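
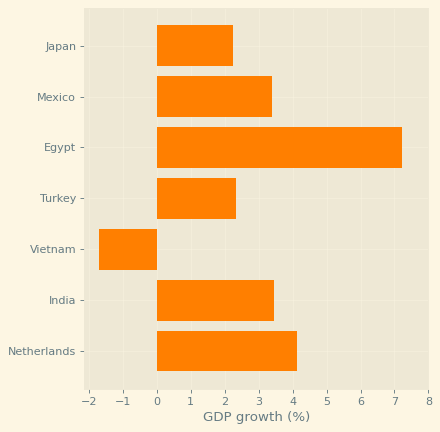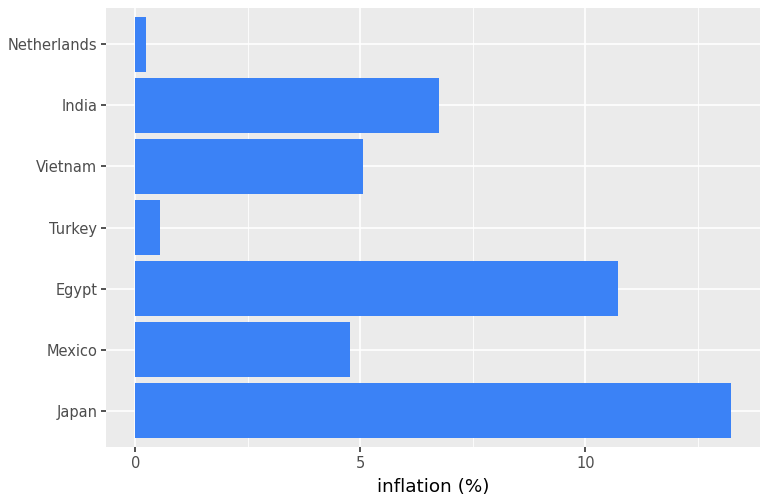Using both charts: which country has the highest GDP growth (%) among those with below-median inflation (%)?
Chart 2 median inflation (%) ≈ 6; below-median countries: Mexico, Turkey, Netherlands. Among those, Netherlands has the highest GDP growth (%) (≈ 4).

Netherlands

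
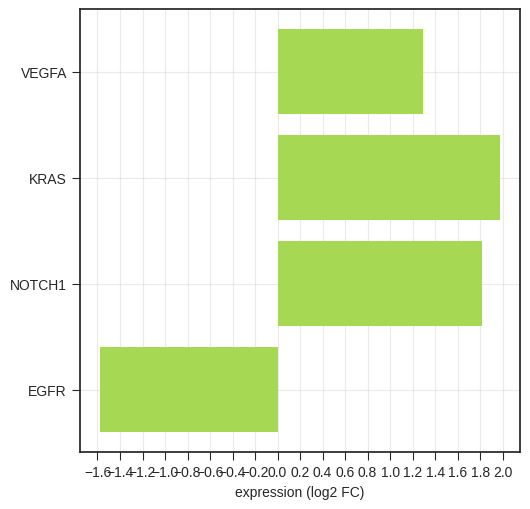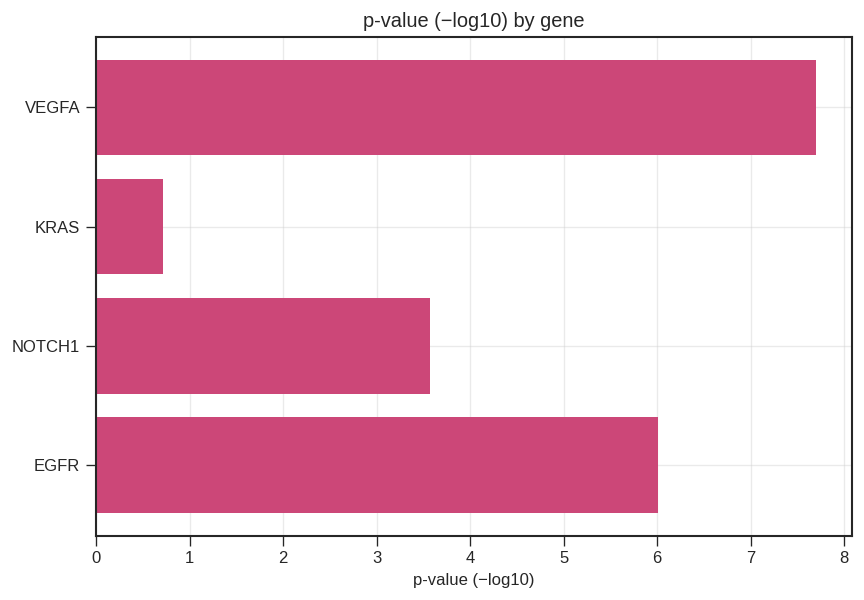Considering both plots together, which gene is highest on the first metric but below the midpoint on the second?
Chart 2 median p-value (−log10) ≈ 5; below-median genes: KRAS, NOTCH1. Among those, KRAS has the highest expression (log2 FC) (≈ 2).

KRAS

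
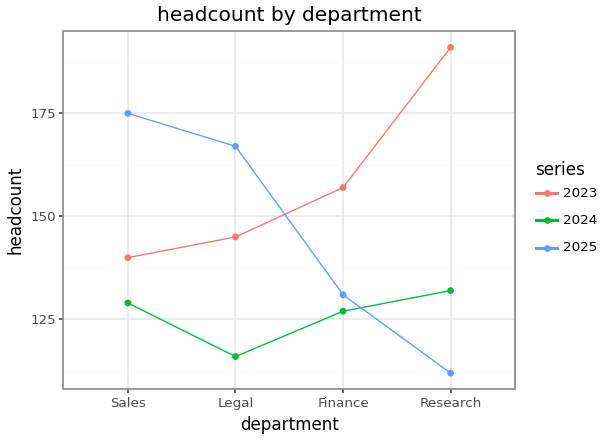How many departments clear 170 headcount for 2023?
1

Above 170: Research.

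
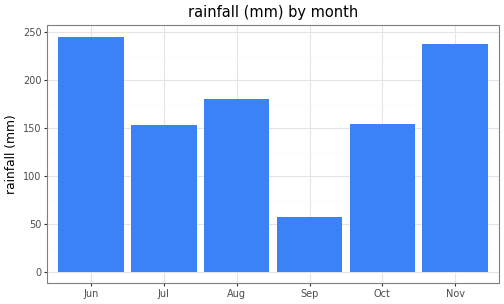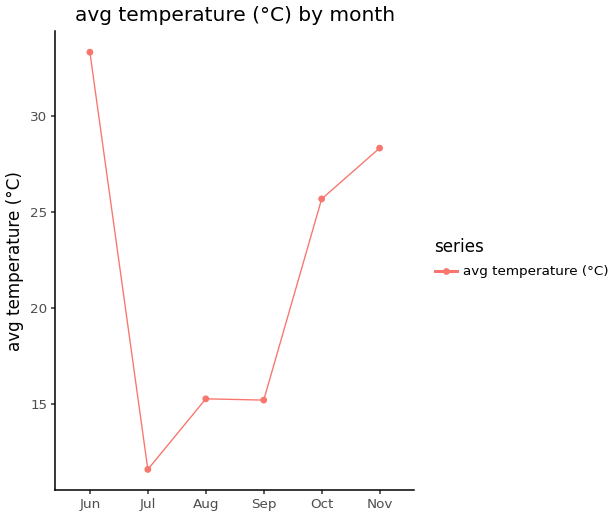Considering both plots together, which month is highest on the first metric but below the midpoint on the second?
Aug

Chart 2 median avg temperature (°C) ≈ 20; below-median months: Jul, Aug, Sep. Among those, Aug has the highest rainfall (mm) (≈ 175).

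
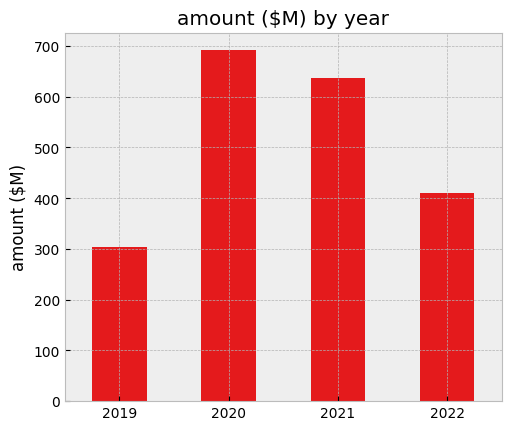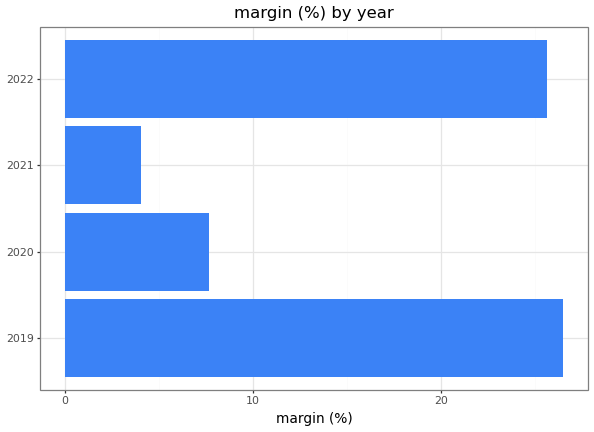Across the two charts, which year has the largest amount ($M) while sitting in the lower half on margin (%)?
2020

Chart 2 median margin (%) ≈ 15; below-median years: 2020, 2021. Among those, 2020 has the highest amount ($M) (≈ 700).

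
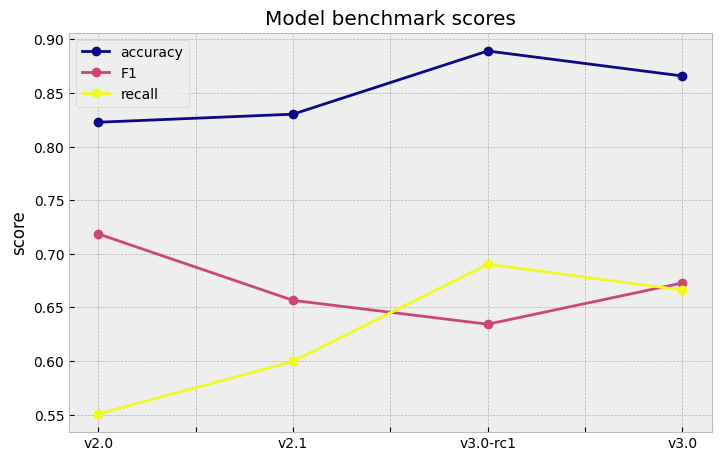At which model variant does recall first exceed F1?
v3.0-rc1

v2.1: recall ≈ 0.60 vs F1 ≈ 0.65 (not yet); v3.0-rc1: recall ≈ 0.70 vs F1 ≈ 0.65 (first crossover).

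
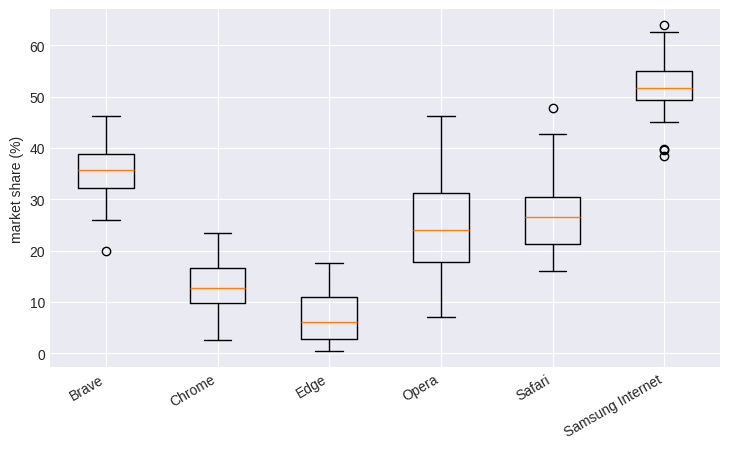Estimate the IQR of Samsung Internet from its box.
Q3 ≈ 55, Q1 ≈ 50; IQR ≈ 5.

≈ 5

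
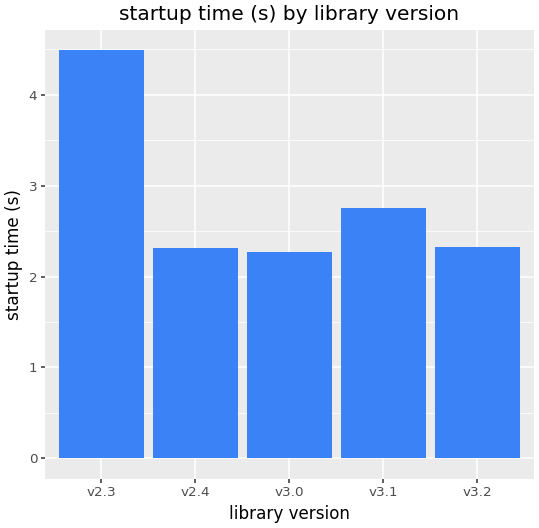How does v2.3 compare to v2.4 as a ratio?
≈ 1.8×

v2.3 ≈ 4.5, v2.4 ≈ 2.5; 4.5/2.5 ≈ 1.8.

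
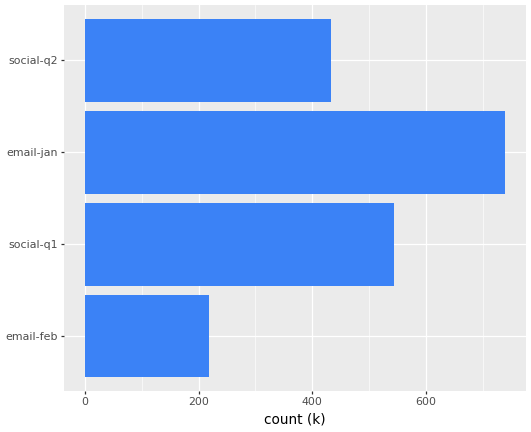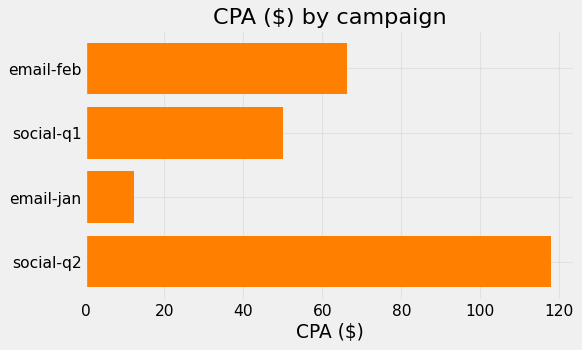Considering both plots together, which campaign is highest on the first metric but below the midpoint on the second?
Chart 2 median CPA ($) ≈ 60; below-median campaigns: social-q1, email-jan. Among those, email-jan has the highest count (k) (≈ 700).

email-jan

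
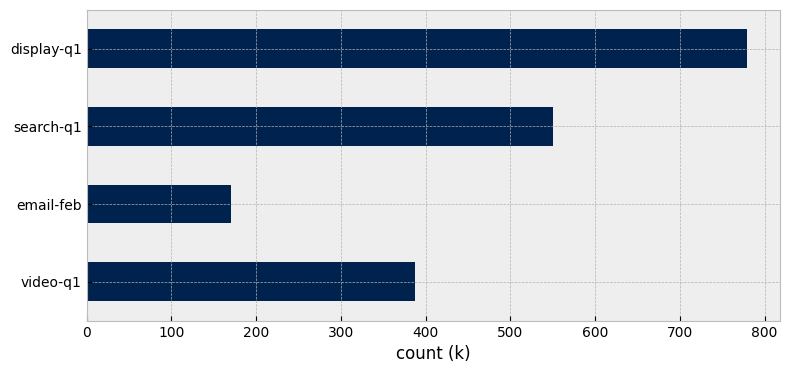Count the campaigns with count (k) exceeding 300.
3

Above 300: video-q1, search-q1, display-q1.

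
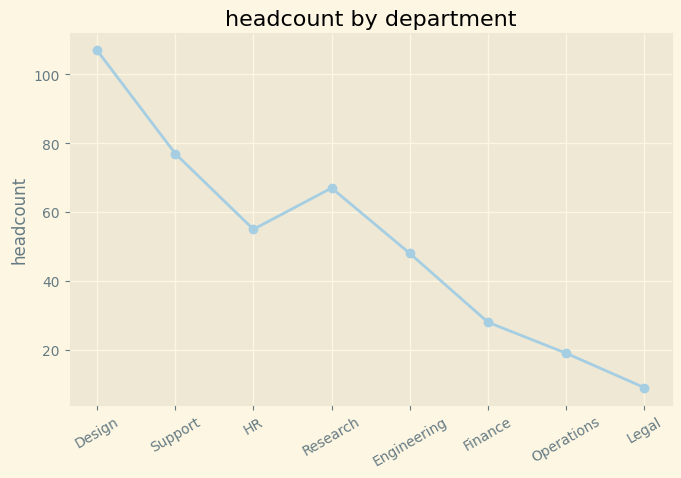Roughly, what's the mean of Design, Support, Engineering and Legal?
≈ 62

(110 + 80 + 50 + 10) / 4 ≈ 62.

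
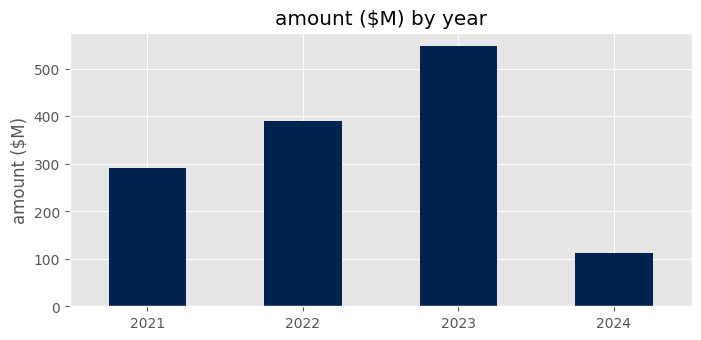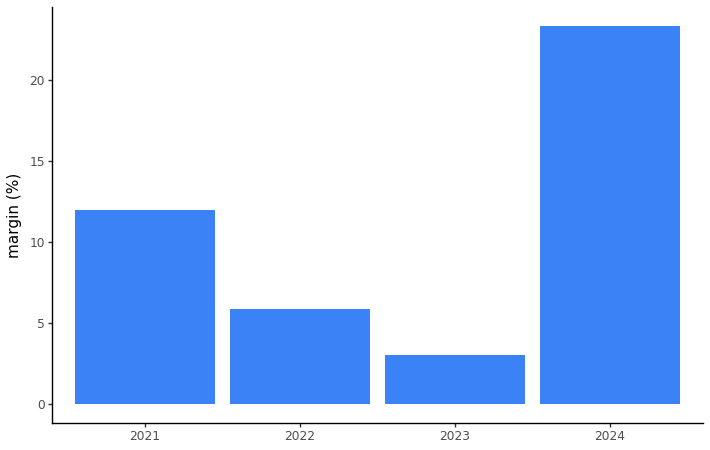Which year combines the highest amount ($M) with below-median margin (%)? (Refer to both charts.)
Chart 2 median margin (%) ≈ 10; below-median years: 2022, 2023. Among those, 2023 has the highest amount ($M) (≈ 500).

2023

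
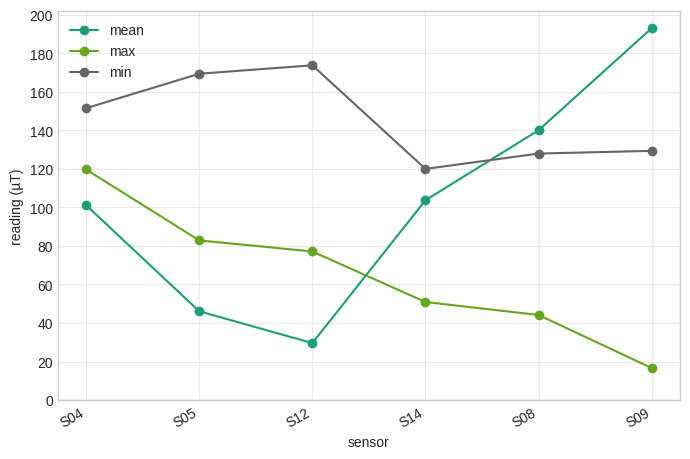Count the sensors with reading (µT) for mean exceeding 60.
Above 60: S04, S14, S08, S09.

4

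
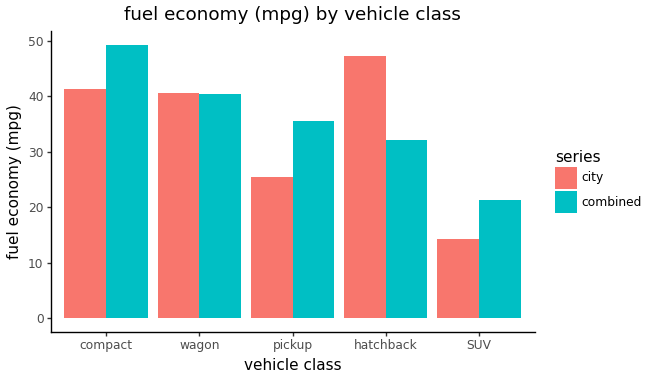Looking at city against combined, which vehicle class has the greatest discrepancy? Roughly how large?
hatchback, ≈ 15 mpg

hatchback: city ≈ 45, combined ≈ 30 → gap ≈ 15. Next-largest (pickup) is only ≈ 10.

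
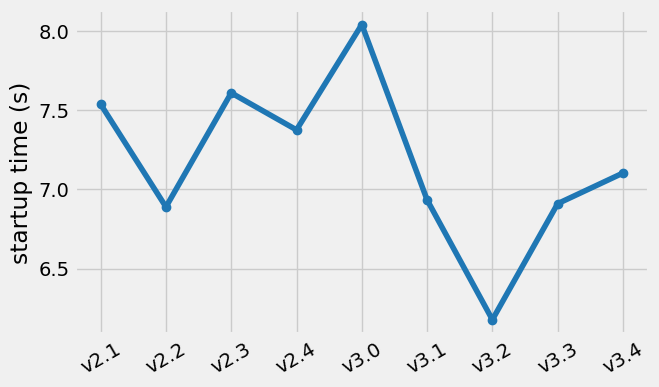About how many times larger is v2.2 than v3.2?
≈ 1.1×

v2.2 ≈ 6.8, v3.2 ≈ 6.2; 6.8/6.2 ≈ 1.1.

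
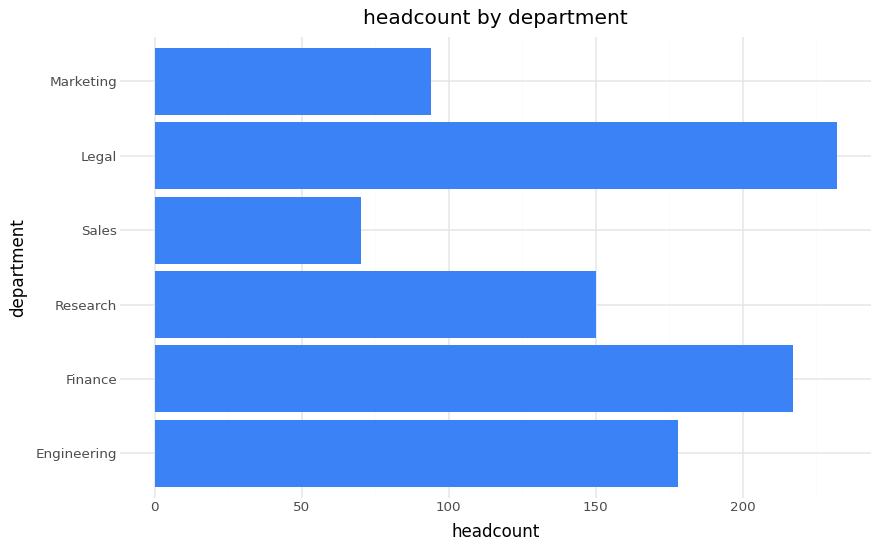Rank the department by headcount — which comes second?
Finance

Top 3: Legal ≈ 240, Finance ≈ 220, Engineering ≈ 180.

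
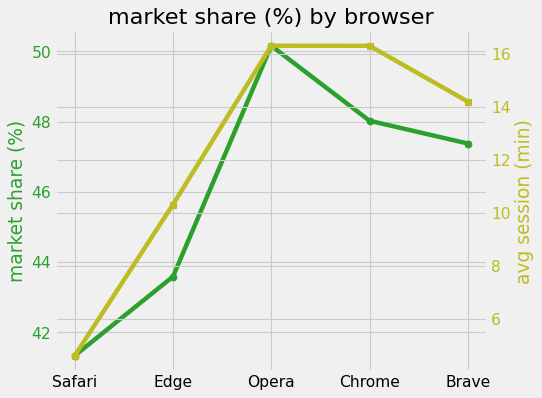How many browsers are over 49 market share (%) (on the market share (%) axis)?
1

Above 49: Opera.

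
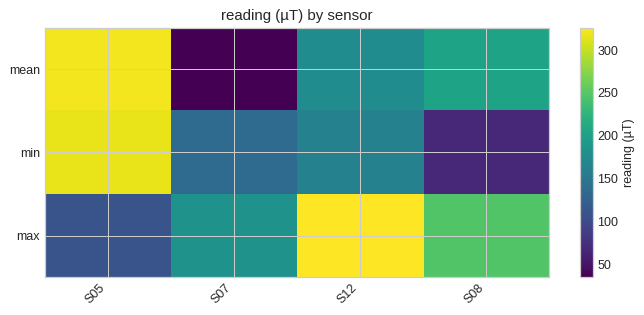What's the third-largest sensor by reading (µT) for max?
S07

Top 4 for max: S12 ≈ 325, S08 ≈ 250, S07 ≈ 175, S05 ≈ 100.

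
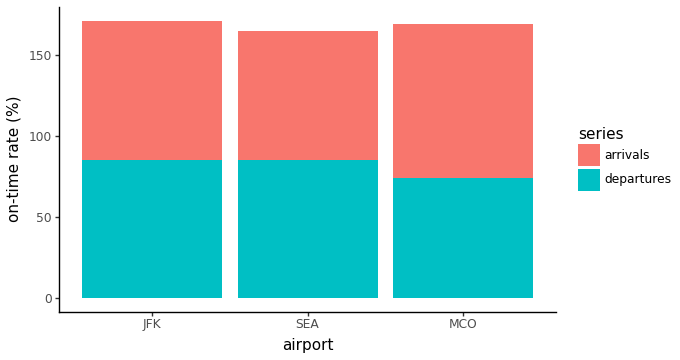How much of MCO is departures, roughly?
≈ 80

departures top ≈ 80, bottom ≈ 0; segment ≈ 80.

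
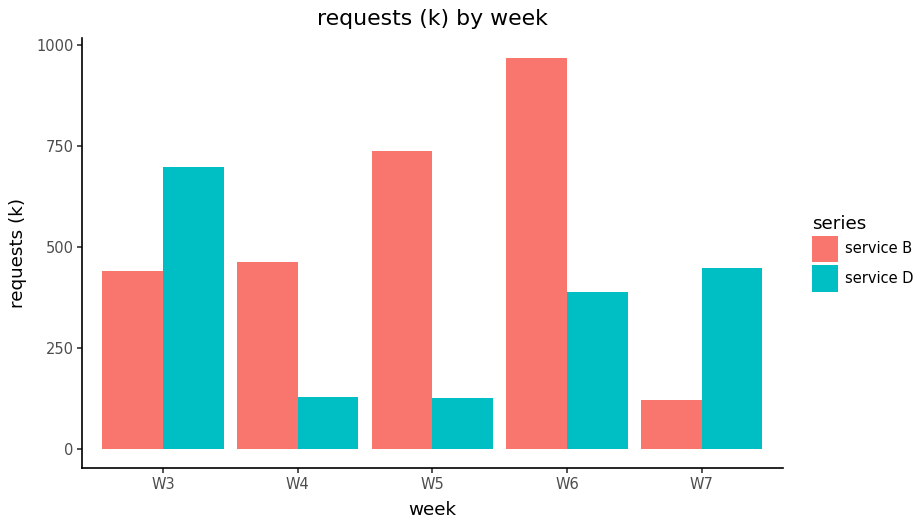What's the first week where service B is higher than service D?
W3: service B ≈ 400 vs service D ≈ 700 (not yet); W4: service B ≈ 500 vs service D ≈ 100 (first crossover).

W4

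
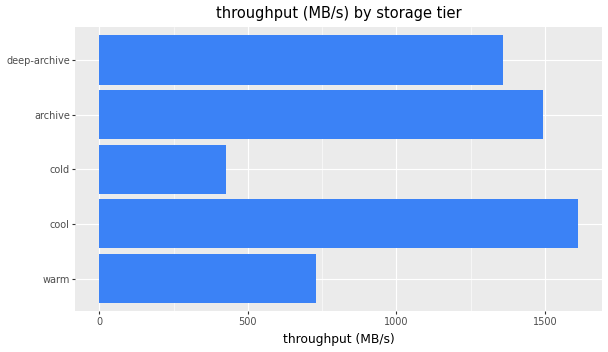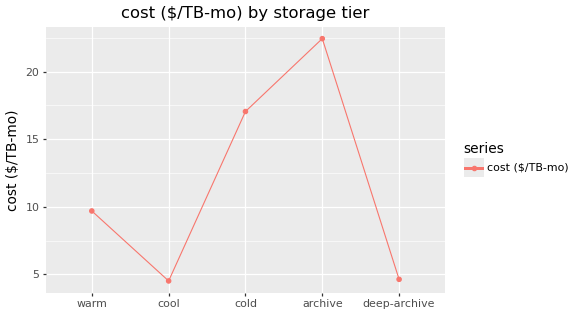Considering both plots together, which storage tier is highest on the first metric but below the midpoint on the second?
Chart 2 median cost ($/TB-mo) ≈ 10; below-median storage tiers: cool, deep-archive. Among those, cool has the highest throughput (MB/s) (≈ 1600).

cool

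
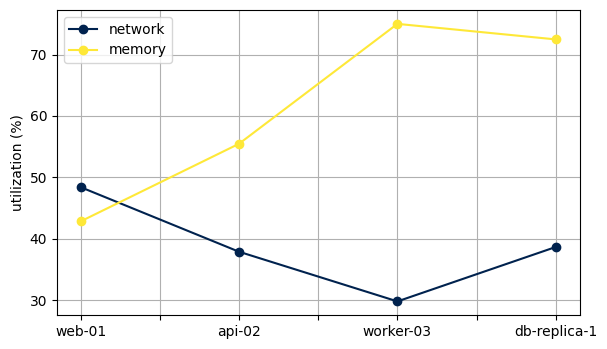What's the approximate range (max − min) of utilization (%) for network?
Max web-01 ≈ 50, min worker-03 ≈ 30; range ≈ 20.

≈ 20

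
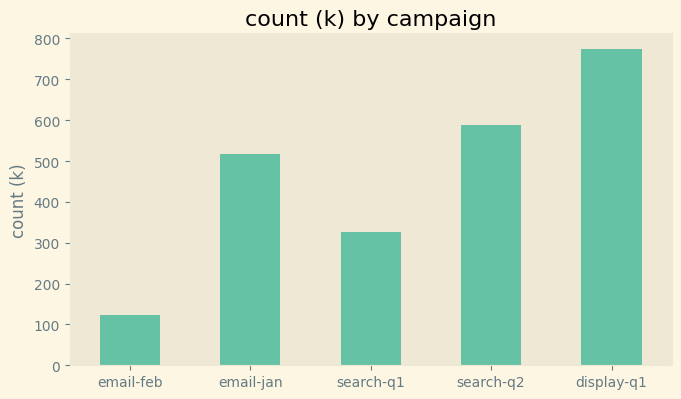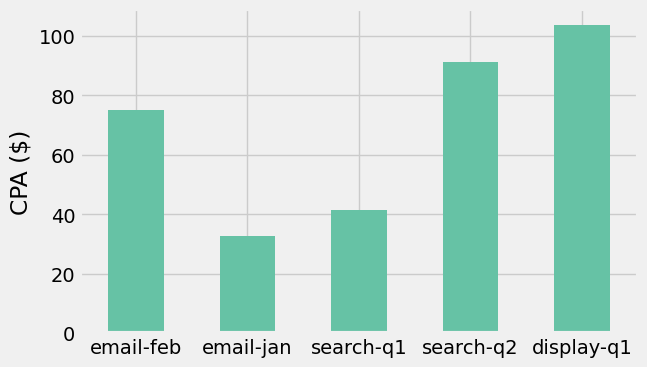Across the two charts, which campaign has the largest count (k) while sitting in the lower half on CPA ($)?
Chart 2 median CPA ($) ≈ 80; below-median campaigns: email-jan, search-q1. Among those, email-jan has the highest count (k) (≈ 500).

email-jan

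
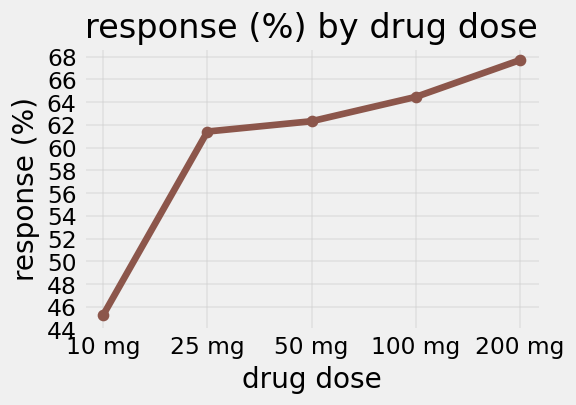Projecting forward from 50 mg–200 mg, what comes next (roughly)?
Last three: 62, 64, 68 → slope ≈ 3/step → next ≈ 71.

≈ 71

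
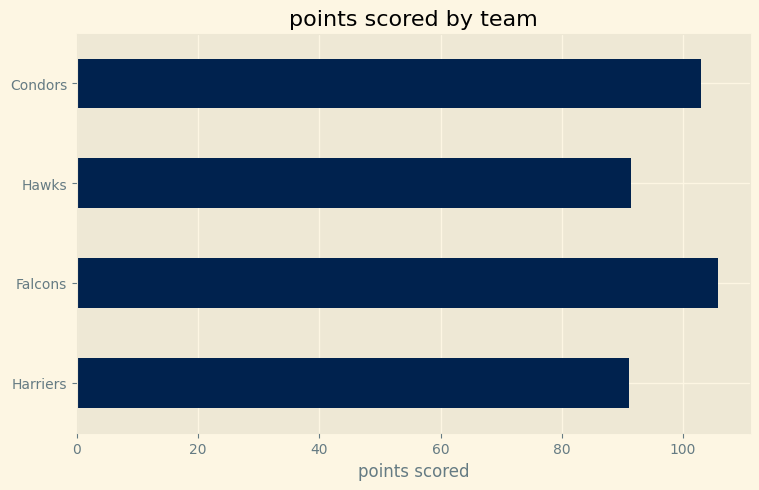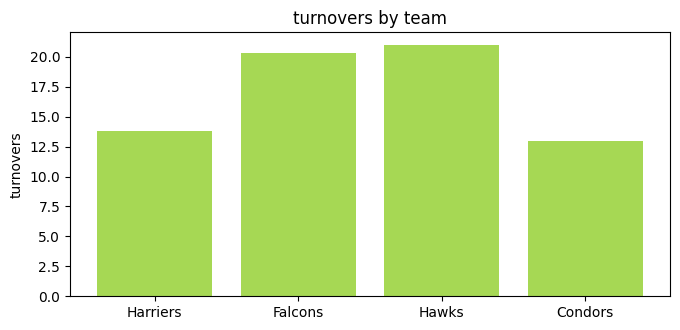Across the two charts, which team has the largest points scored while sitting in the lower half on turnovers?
Condors

Chart 2 median turnovers ≈ 18; below-median teams: Harriers, Condors. Among those, Condors has the highest points scored (≈ 100).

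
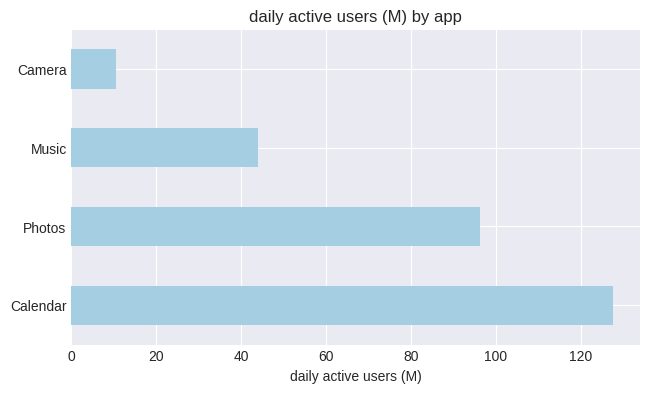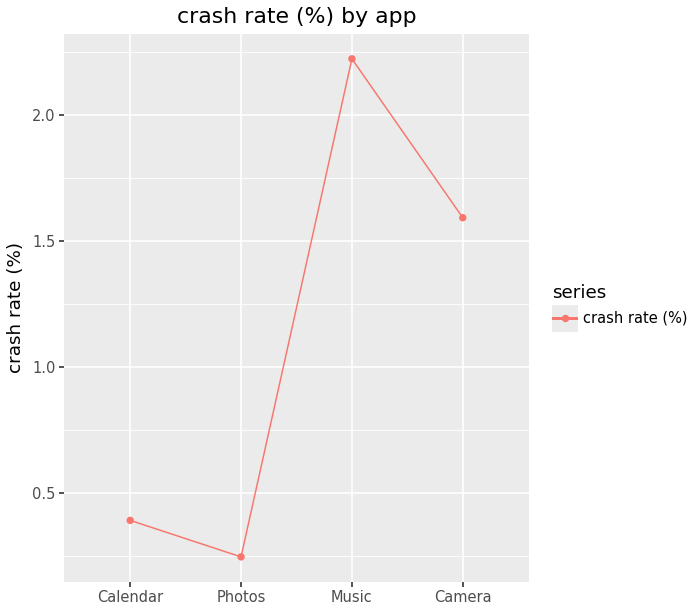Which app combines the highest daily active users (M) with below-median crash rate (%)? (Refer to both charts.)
Calendar

Chart 2 median crash rate (%) ≈ 1; below-median apps: Calendar, Photos. Among those, Calendar has the highest daily active users (M) (≈ 120).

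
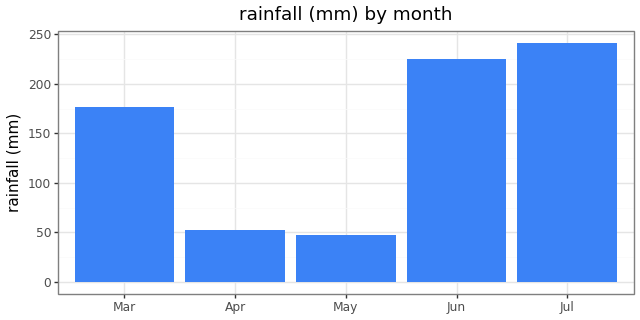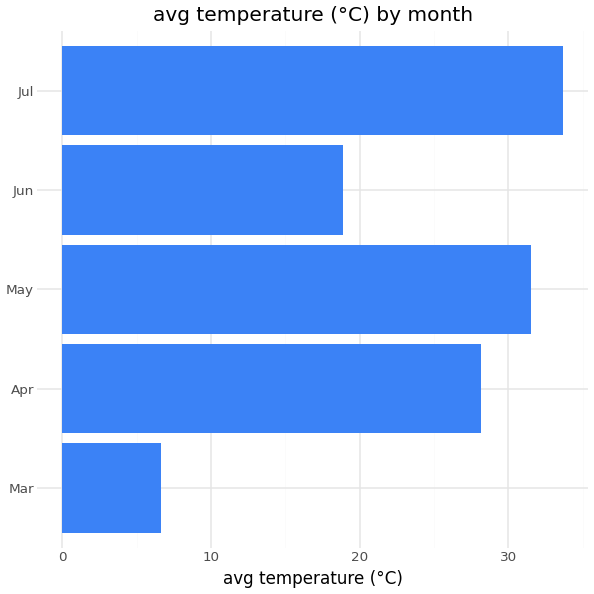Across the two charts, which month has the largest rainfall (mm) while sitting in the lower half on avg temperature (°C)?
Chart 2 median avg temperature (°C) ≈ 30; below-median months: Mar, Jun. Among those, Jun has the highest rainfall (mm) (≈ 225).

Jun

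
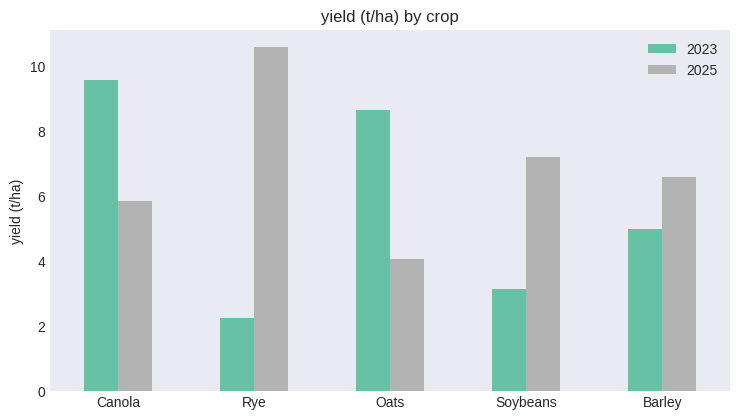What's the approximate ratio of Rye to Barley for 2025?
Rye ≈ 11, Barley ≈ 7; 11/7 ≈ 1.57.

≈ 1.57×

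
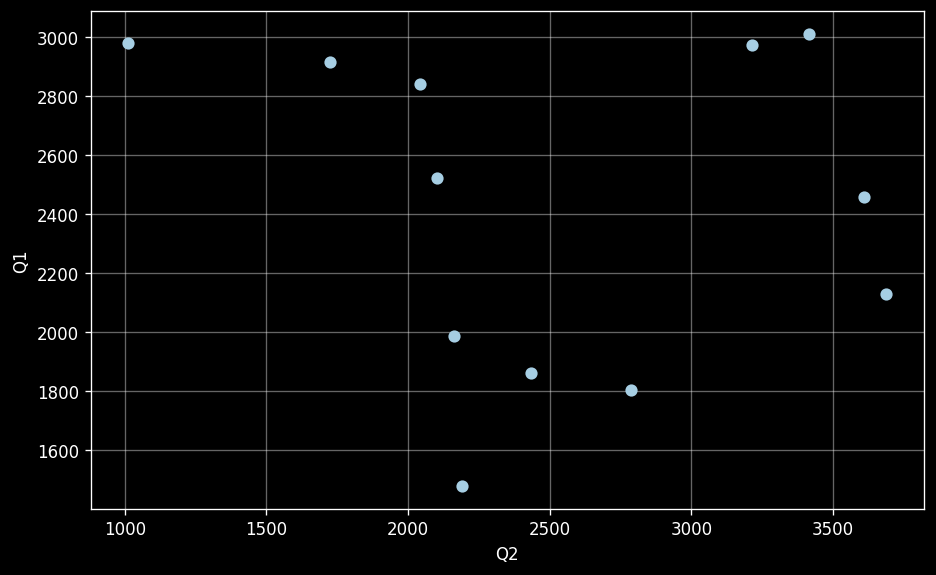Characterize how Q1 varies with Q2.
no clear correlation

Points are roughly uncorrelated; weak (|r| ≈ 0.1).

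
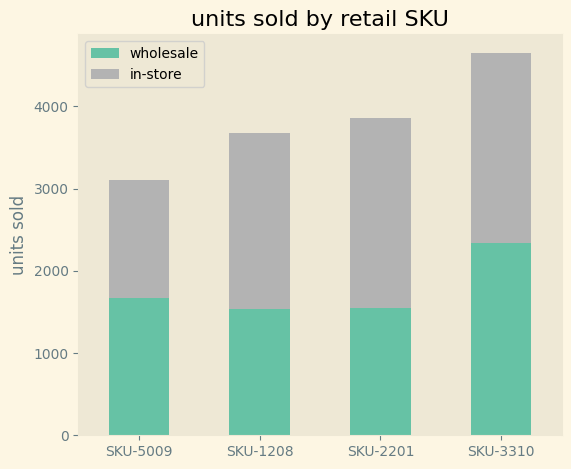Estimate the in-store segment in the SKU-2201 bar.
≈ 2500

in-store top ≈ 4000, bottom ≈ 1500; segment ≈ 2500.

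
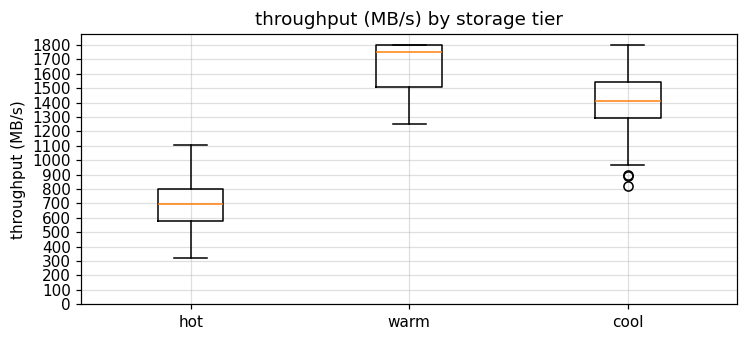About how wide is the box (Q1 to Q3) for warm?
Q3 ≈ 1800, Q1 ≈ 1500; IQR ≈ 300.

≈ 300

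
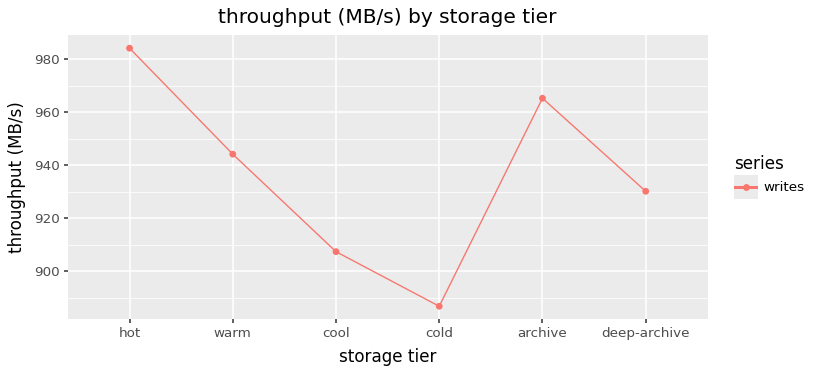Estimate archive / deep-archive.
archive ≈ 970, deep-archive ≈ 930; 970/930 ≈ 1.04.

≈ 1.04×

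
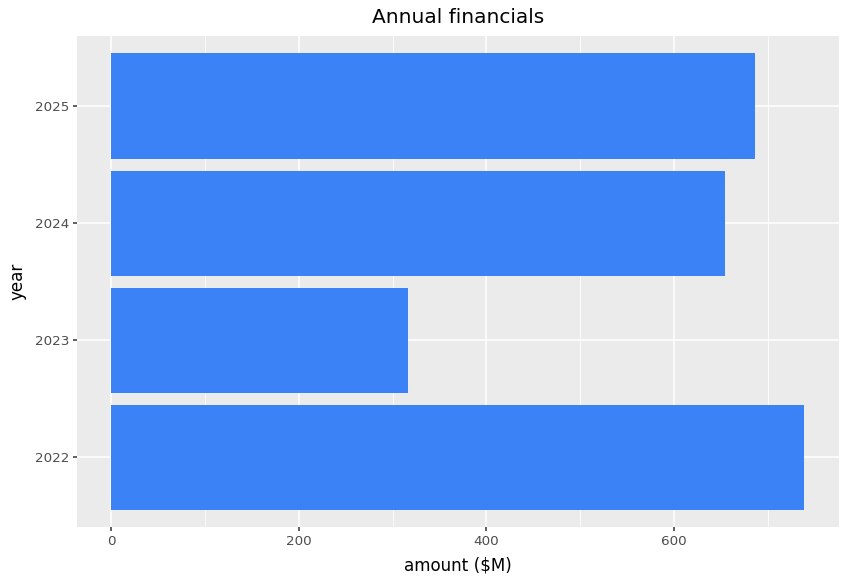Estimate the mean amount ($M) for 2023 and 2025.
≈ 500

(300 + 700) / 2 ≈ 500.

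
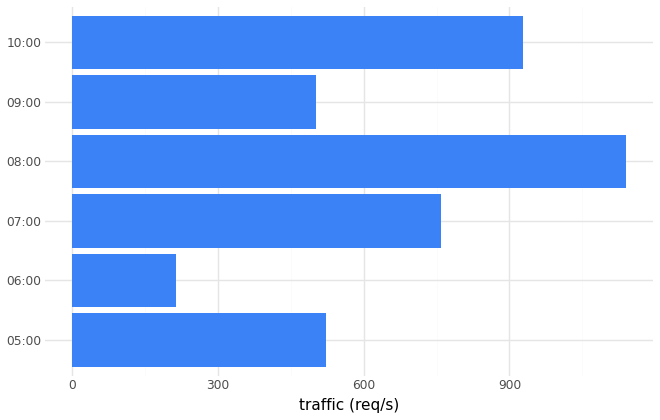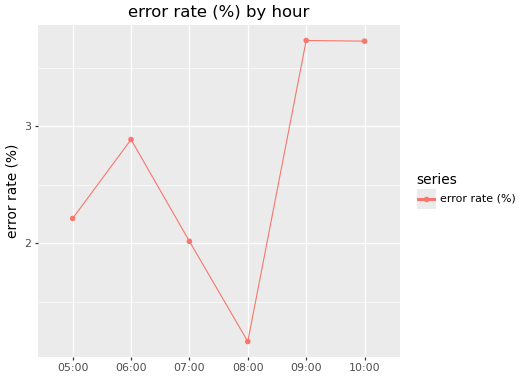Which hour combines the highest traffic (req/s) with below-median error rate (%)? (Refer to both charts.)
Chart 2 median error rate (%) ≈ 2.5; below-median hours: 05:00, 07:00, 08:00. Among those, 08:00 has the highest traffic (req/s) (≈ 1200).

08:00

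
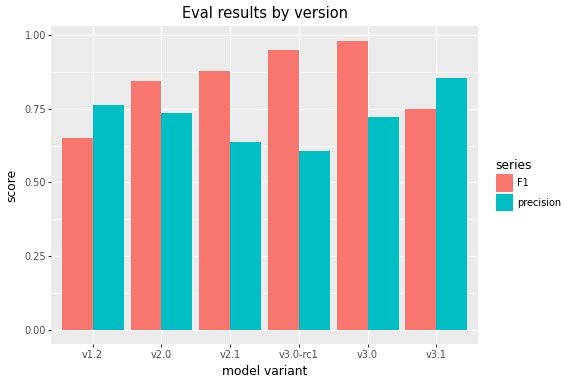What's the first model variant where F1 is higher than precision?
v2.0

v1.2: F1 ≈ 0.6 vs precision ≈ 0.8 (not yet); v2.0: F1 ≈ 0.8 vs precision ≈ 0.7 (first crossover).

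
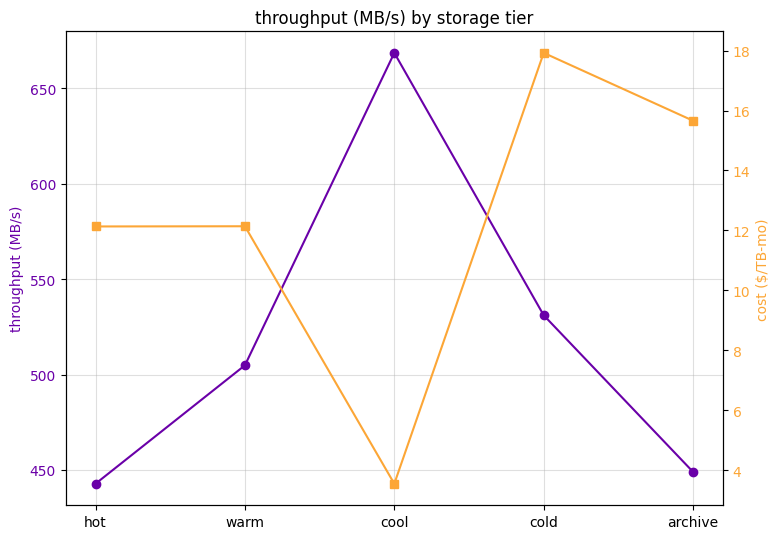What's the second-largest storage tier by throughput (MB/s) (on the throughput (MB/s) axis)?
cold

Top 3 (on the throughput (MB/s) axis): cool ≈ 660, cold ≈ 540, warm ≈ 500.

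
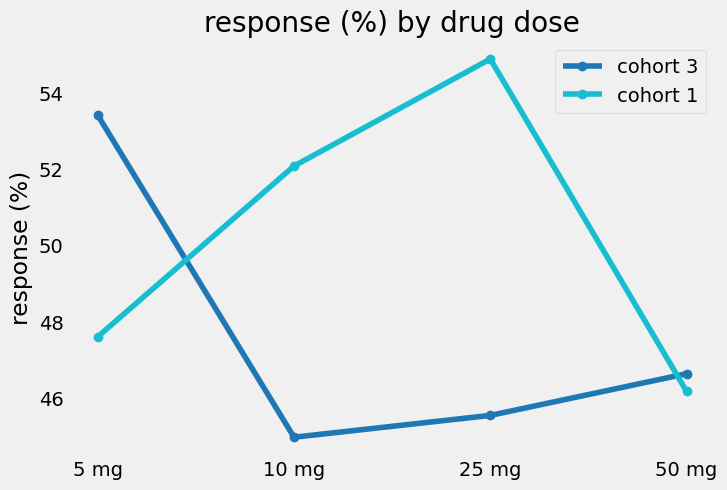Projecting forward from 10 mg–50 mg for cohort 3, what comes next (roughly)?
Last three: 45, 46, 47 → slope ≈ 1/step → next ≈ 48.

≈ 48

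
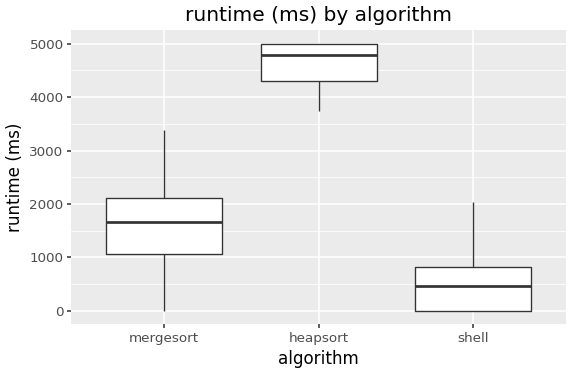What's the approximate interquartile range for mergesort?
≈ 1000

Q3 ≈ 2000, Q1 ≈ 1000; IQR ≈ 1000.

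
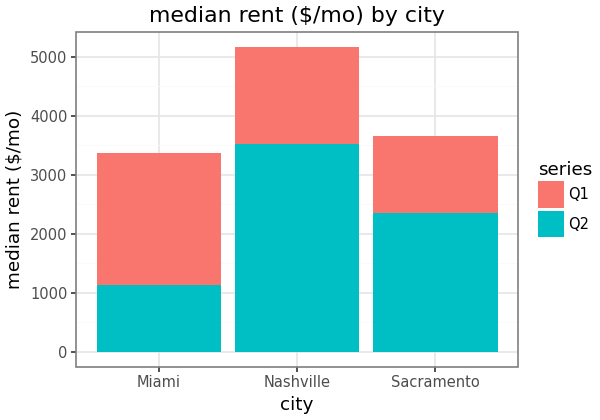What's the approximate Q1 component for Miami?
≈ 2500

Q1 top ≈ 3500, bottom ≈ 1000; segment ≈ 2500.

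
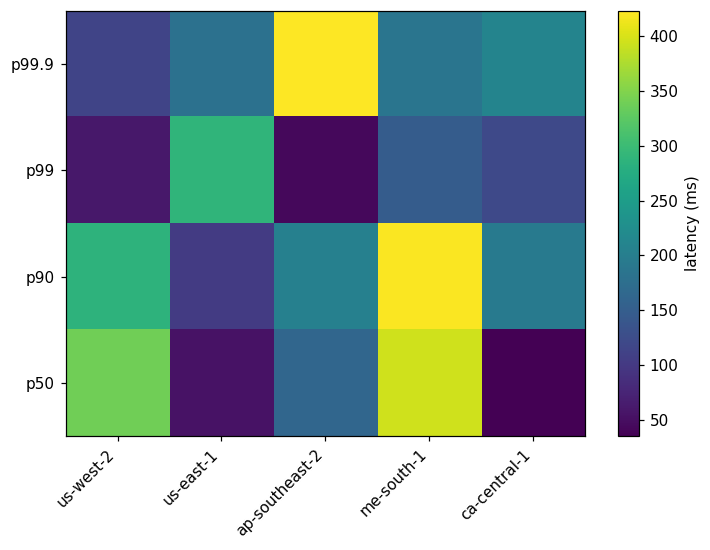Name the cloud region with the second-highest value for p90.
Top 3 for p90: me-south-1 ≈ 400, us-west-2 ≈ 300, ap-southeast-2 ≈ 200.

us-west-2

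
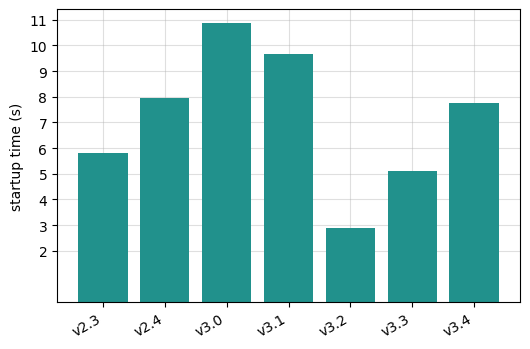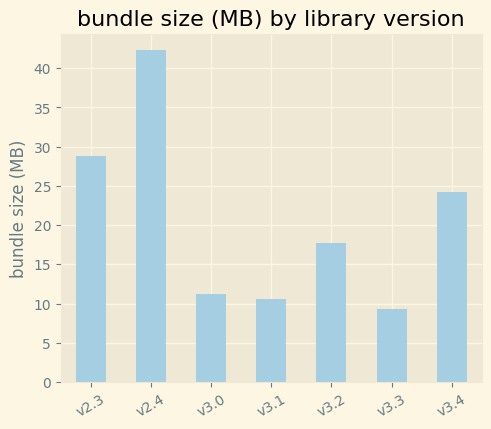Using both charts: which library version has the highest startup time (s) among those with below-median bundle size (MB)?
v3.0

Chart 2 median bundle size (MB) ≈ 20; below-median library versions: v3.0, v3.1, v3.3. Among those, v3.0 has the highest startup time (s) (≈ 11).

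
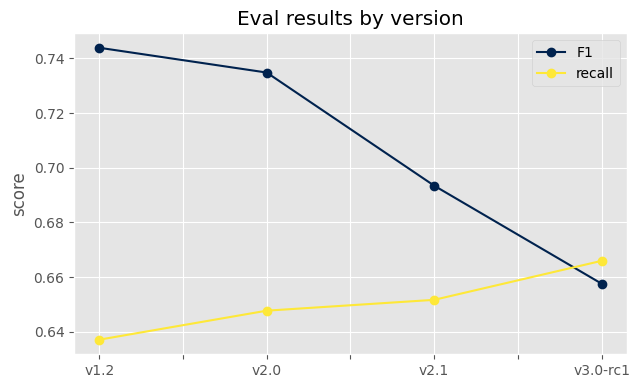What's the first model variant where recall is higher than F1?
v3.0-rc1

v2.1: recall ≈ 0.65 vs F1 ≈ 0.69 (not yet); v3.0-rc1: recall ≈ 0.67 vs F1 ≈ 0.66 (first crossover).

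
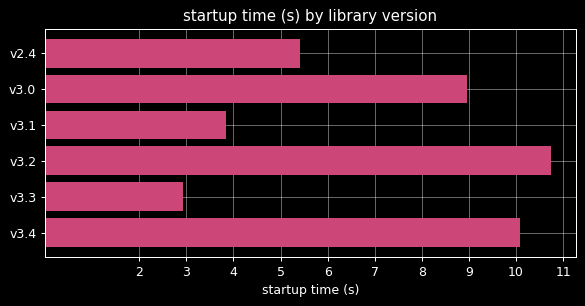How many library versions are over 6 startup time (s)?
Above 6: v3.0, v3.2, v3.4.

3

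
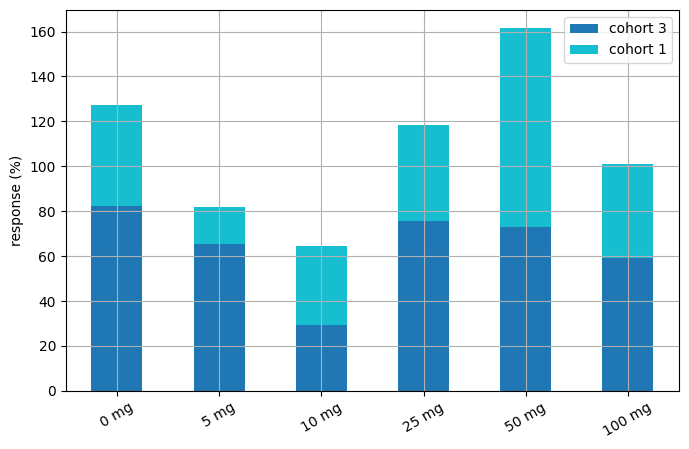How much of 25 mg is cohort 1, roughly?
cohort 1 top ≈ 120, bottom ≈ 80; segment ≈ 40.

≈ 40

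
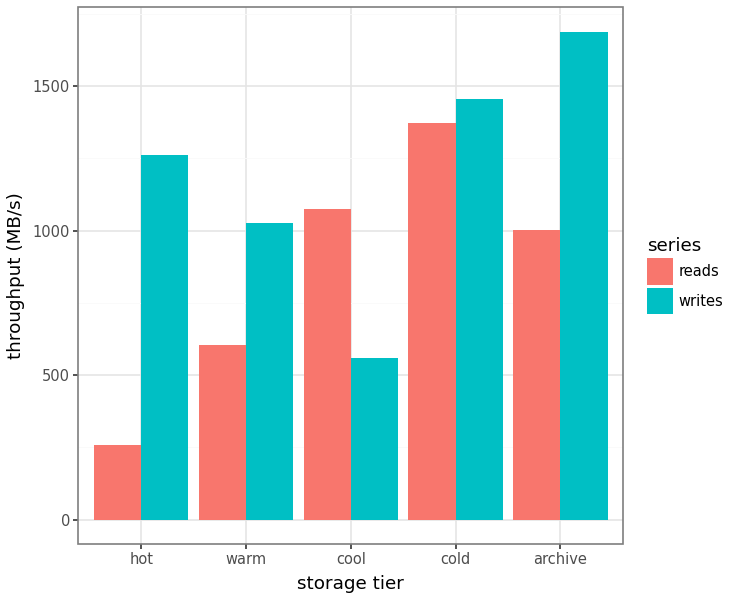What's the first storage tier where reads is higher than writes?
warm: reads ≈ 600 vs writes ≈ 1000 (not yet); cool: reads ≈ 1000 vs writes ≈ 600 (first crossover).

cool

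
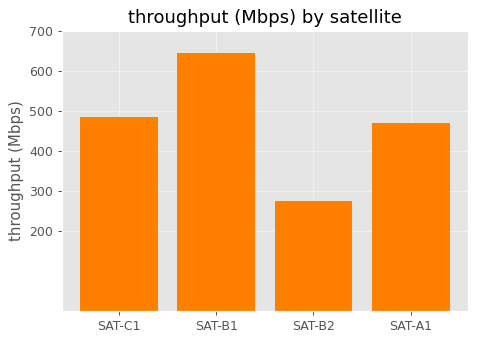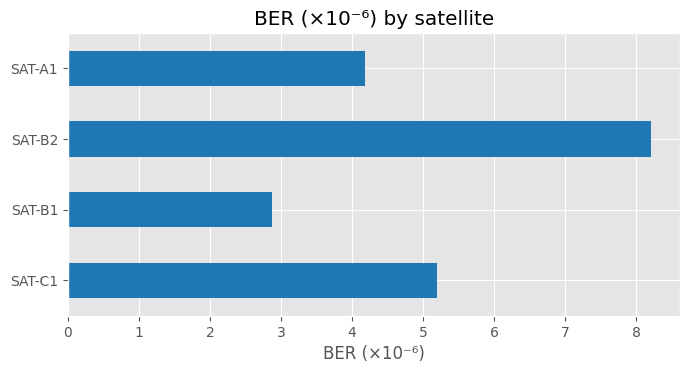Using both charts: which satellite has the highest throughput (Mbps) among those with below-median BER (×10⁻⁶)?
SAT-B1

Chart 2 median BER (×10⁻⁶) ≈ 5; below-median satellites: SAT-B1, SAT-A1. Among those, SAT-B1 has the highest throughput (Mbps) (≈ 600).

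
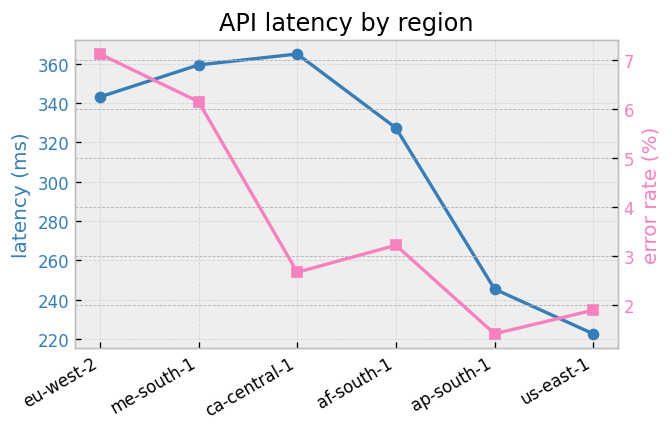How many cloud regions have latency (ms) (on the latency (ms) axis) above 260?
4

Above 260: eu-west-2, me-south-1, ca-central-1, af-south-1.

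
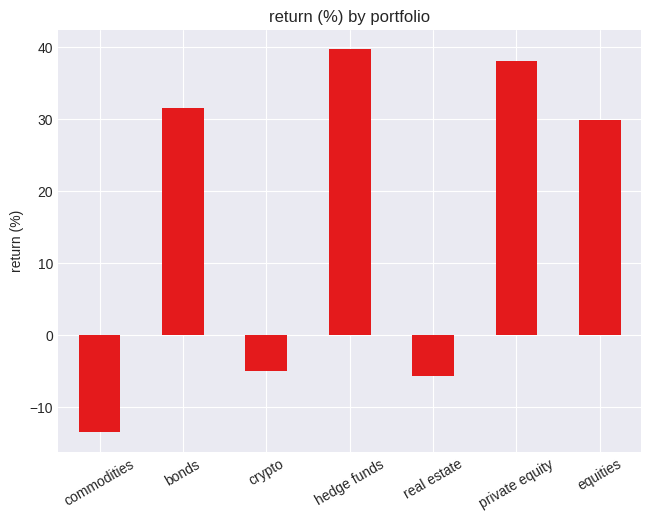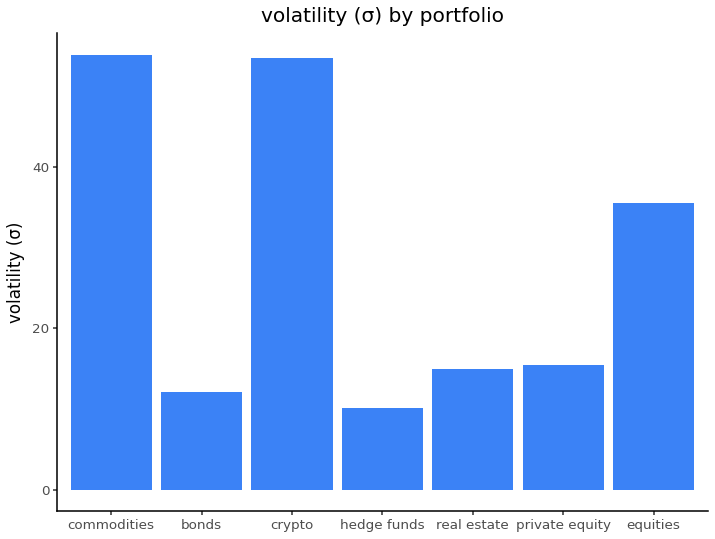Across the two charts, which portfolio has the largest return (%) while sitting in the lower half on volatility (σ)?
hedge funds

Chart 2 median volatility (σ) ≈ 15; below-median portfolios: bonds, hedge funds, real estate. Among those, hedge funds has the highest return (%) (≈ 40).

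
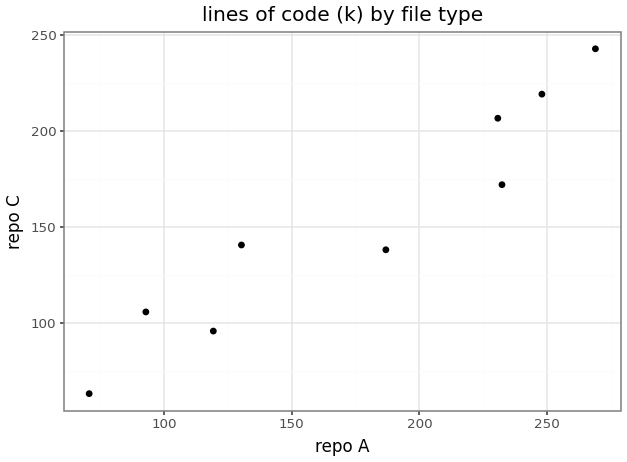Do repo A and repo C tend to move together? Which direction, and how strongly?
positive, strong

Points are positively correlated; strong (|r| ≈ 1.0).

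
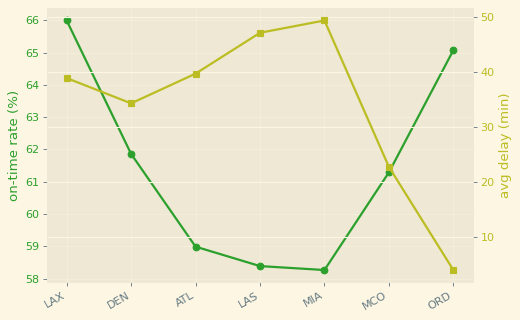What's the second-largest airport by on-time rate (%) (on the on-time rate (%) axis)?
ORD

Top 3 (on the on-time rate (%) axis): LAX ≈ 66, ORD ≈ 65, DEN ≈ 62.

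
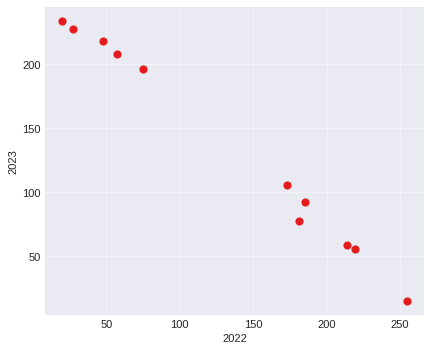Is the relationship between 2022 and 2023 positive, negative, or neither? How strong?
Points are negatively correlated; strong (|r| ≈ 1.0).

negative, strong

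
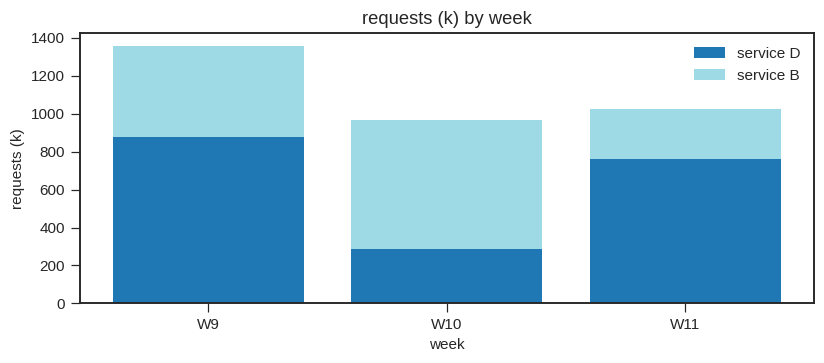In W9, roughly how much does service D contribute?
≈ 800

service D top ≈ 800, bottom ≈ 0; segment ≈ 800.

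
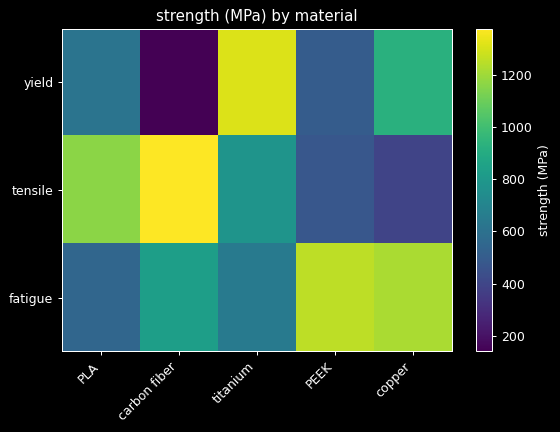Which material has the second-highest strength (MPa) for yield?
copper

Top 3 for yield: titanium ≈ 1400, copper ≈ 1000, PLA ≈ 600.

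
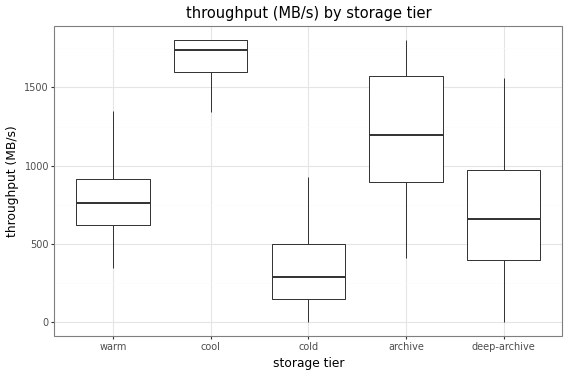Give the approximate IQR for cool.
≈ 200

Q3 ≈ 1800, Q1 ≈ 1600; IQR ≈ 200.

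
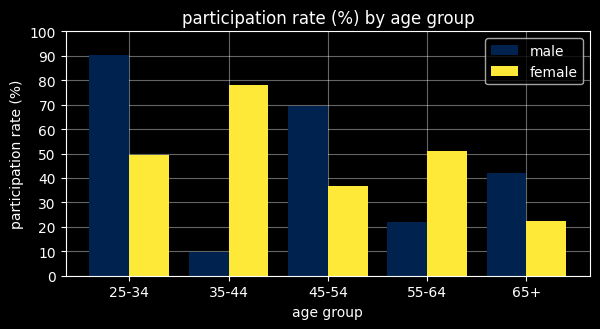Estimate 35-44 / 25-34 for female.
35-44 ≈ 80, 25-34 ≈ 50; 80/50 ≈ 1.6.

≈ 1.6×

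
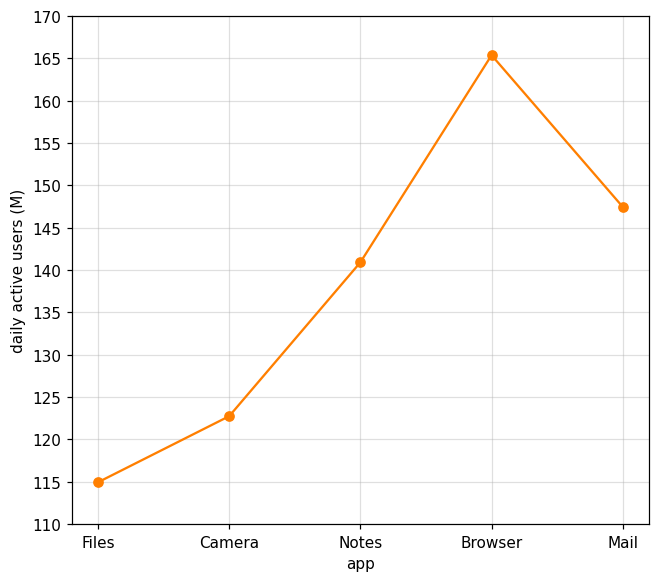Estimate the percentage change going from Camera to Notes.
≈ +12%

Camera ≈ 125, Notes ≈ 140; (140 − 125) / 125 ≈ +12%.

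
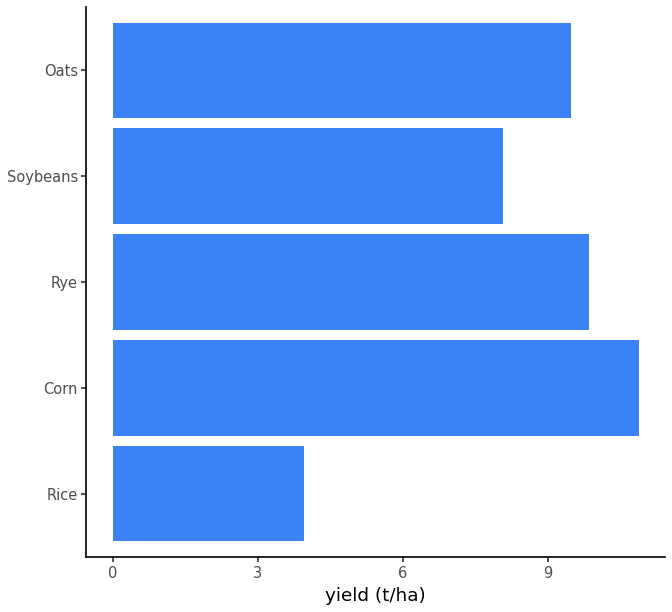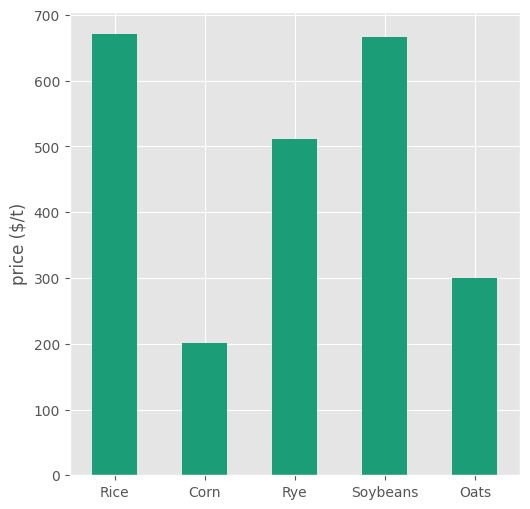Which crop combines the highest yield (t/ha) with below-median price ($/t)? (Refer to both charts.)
Corn

Chart 2 median price ($/t) ≈ 500; below-median crops: Corn, Oats. Among those, Corn has the highest yield (t/ha) (≈ 11).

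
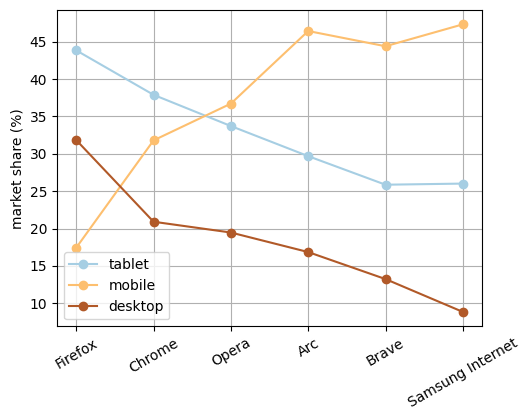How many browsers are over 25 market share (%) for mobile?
5

Above 25: Chrome, Opera, Arc, Brave, Samsung Internet.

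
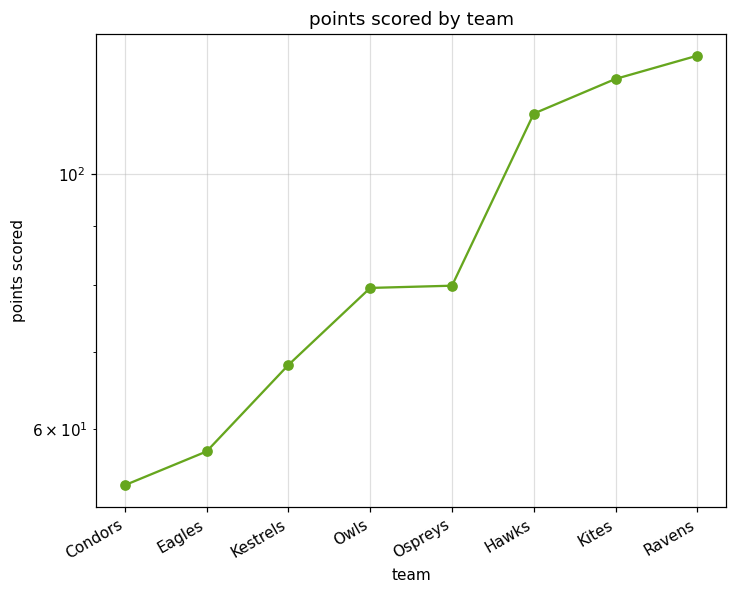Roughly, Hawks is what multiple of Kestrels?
≈ 1.57×

Hawks ≈ 110, Kestrels ≈ 70; 110/70 ≈ 1.57.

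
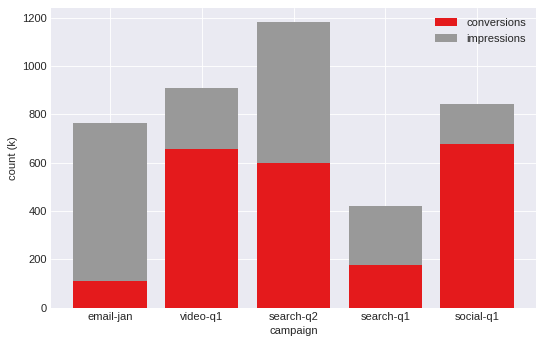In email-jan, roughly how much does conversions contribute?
conversions top ≈ 100, bottom ≈ 0; segment ≈ 100.

≈ 100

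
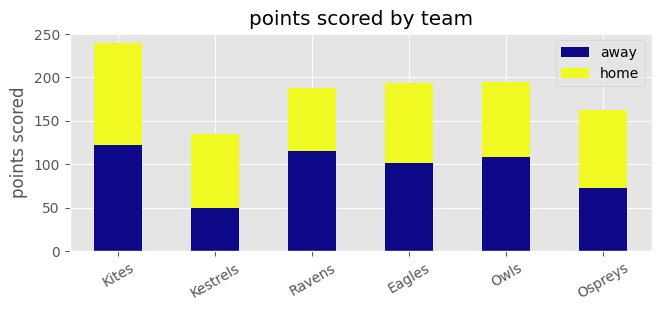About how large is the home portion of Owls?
home top ≈ 200, bottom ≈ 100; segment ≈ 100.

≈ 100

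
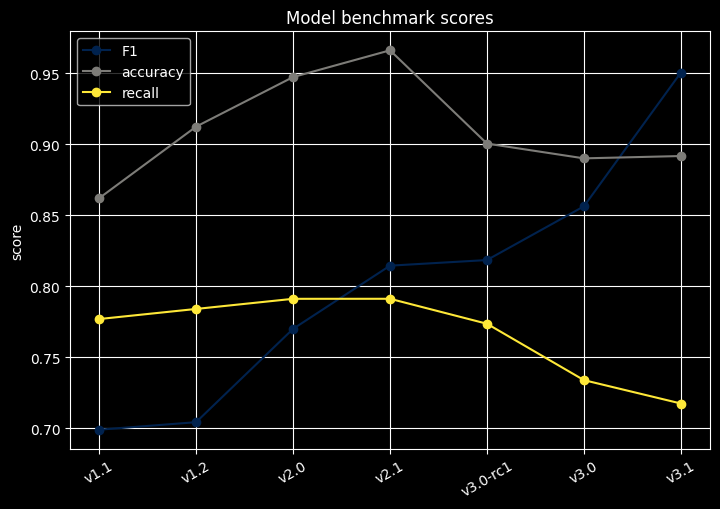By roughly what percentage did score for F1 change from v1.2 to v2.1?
v1.2 ≈ 0.70, v2.1 ≈ 0.80; (0.80 − 0.70) / 0.70 ≈ +14.3%.

≈ +14.3%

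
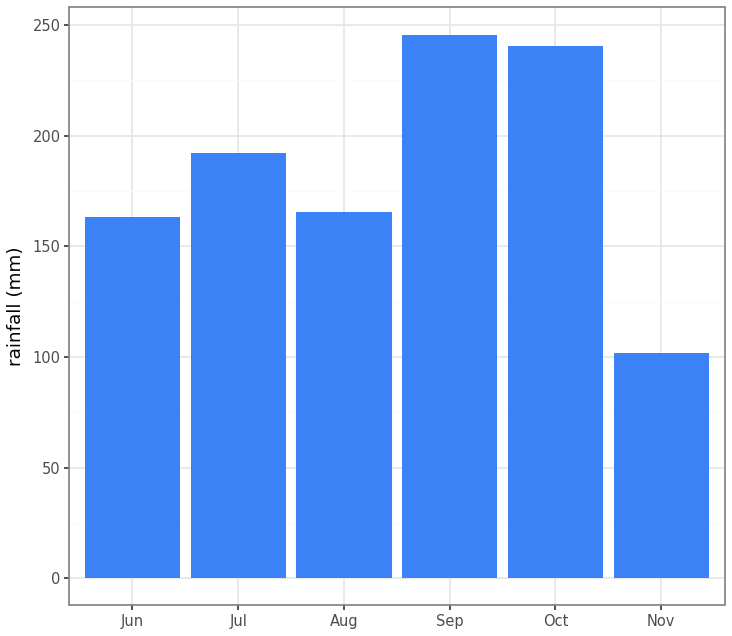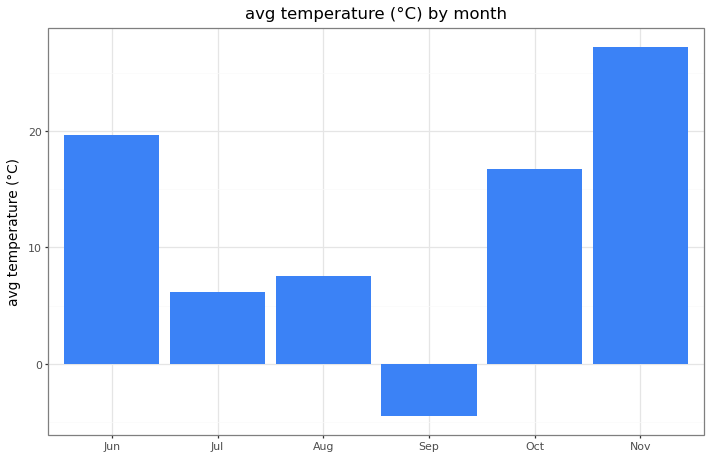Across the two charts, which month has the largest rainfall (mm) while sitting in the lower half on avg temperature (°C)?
Chart 2 median avg temperature (°C) ≈ 10; below-median months: Jul, Aug, Sep. Among those, Sep has the highest rainfall (mm) (≈ 250).

Sep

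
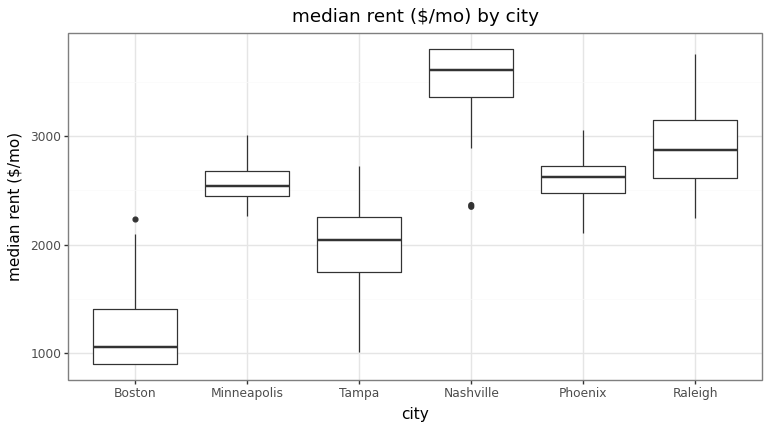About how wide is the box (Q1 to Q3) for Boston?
≈ 500

Q3 ≈ 1500, Q1 ≈ 1000; IQR ≈ 500.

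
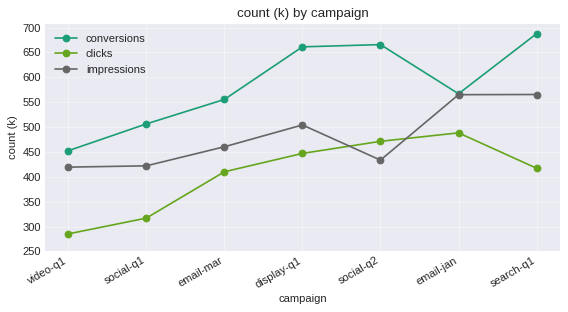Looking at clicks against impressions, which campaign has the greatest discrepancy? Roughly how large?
search-q1: clicks ≈ 400, impressions ≈ 550 → gap ≈ 150. Next-largest (video-q1) is only ≈ 100.

search-q1, ≈ 150 k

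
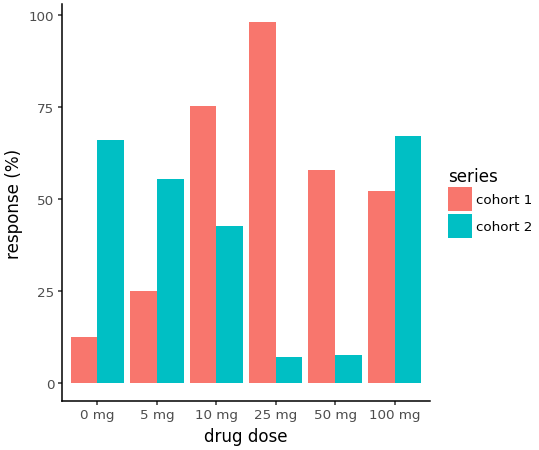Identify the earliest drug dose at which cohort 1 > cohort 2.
10 mg

5 mg: cohort 1 ≈ 20 vs cohort 2 ≈ 60 (not yet); 10 mg: cohort 1 ≈ 80 vs cohort 2 ≈ 40 (first crossover).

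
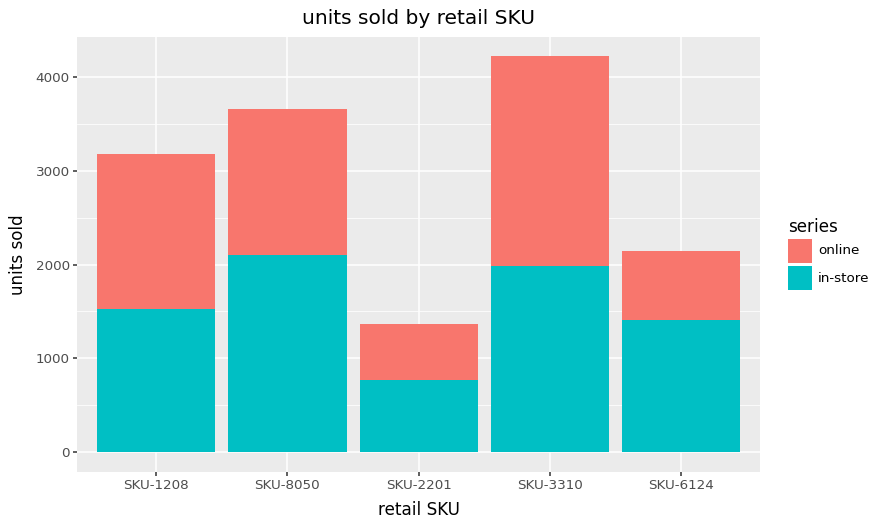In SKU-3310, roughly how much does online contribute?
online top ≈ 4000, bottom ≈ 2000; segment ≈ 2000.

≈ 2000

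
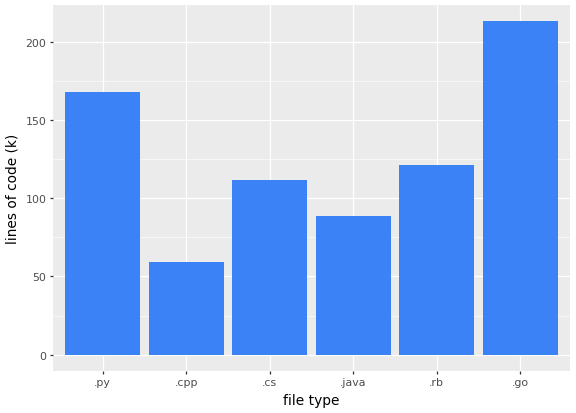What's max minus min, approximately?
≈ 160

Max .go ≈ 220, min .cpp ≈ 60; range ≈ 160.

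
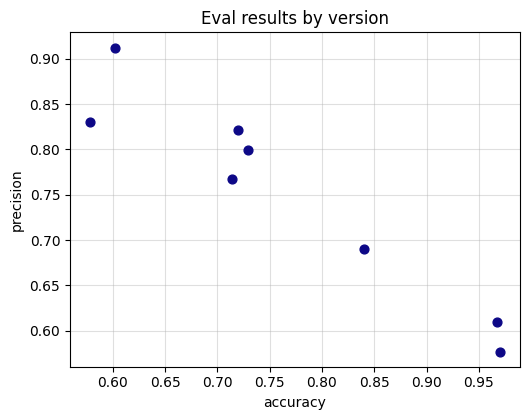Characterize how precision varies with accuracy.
negative, strong

Points are negatively correlated; strong (|r| ≈ 1.0).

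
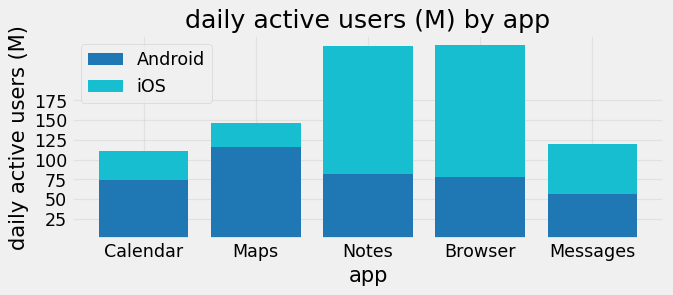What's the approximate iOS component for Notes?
iOS top ≈ 250, bottom ≈ 75; segment ≈ 175.

≈ 175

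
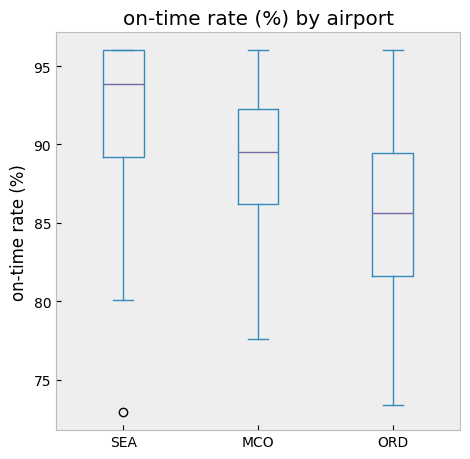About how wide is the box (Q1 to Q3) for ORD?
Q3 ≈ 89, Q1 ≈ 82; IQR ≈ 7.

≈ 7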